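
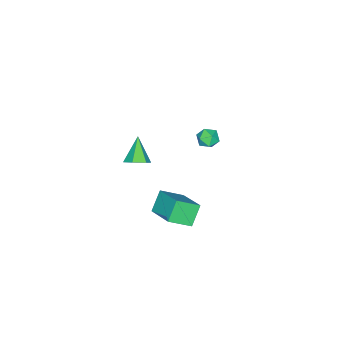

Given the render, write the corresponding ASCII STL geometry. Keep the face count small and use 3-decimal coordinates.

solid 
facet normal 0.631 0.370 -0.682
outer loop
vertex 0.76 -2.525 1.695
vertex 0.232 -2.576 1.179
vertex 0.3 -1.957 1.578
endloop
endfacet
facet normal 0.194 0.347 0.918
outer loop
vertex 0.76 -2.525 1.695
vertex 0.3 -1.957 1.578
vertex -0.772 -3.164 2.261
endloop
endfacet
facet normal 0.633 0.369 -0.681
outer loop
vertex 0.3 -1.957 1.578
vertex 0.232 -2.576 1.179
vertex -0.227 -2.007 1.061
endloop
endfacet
facet normal -0.519 0.721 0.459
outer loop
vertex 0.3 -1.957 1.578
vertex -0.227 -2.007 1.061
vertex -0.772 -3.164 2.261
endloop
endfacet
facet normal 0.633 0.369 -0.681
outer loop
vertex -0.227 -2.007 1.061
vertex 0.232 -2.576 1.179
vertex -0.295 -2.626 0.662
endloop
endfacet
facet normal -0.950 0.236 -0.204
outer loop
vertex -0.227 -2.007 1.061
vertex -0.295 -2.626 0.662
vertex -0.772 -3.164 2.261
endloop
endfacet
facet normal 0.632 0.370 -0.680
outer loop
vertex -0.295 -2.626 0.662
vertex 0.232 -2.576 1.179
vertex 0.164 -3.195 0.779
endloop
endfacet
facet normal -0.668 -0.622 -0.409
outer loop
vertex -0.295 -2.626 0.662
vertex 0.164 -3.195 0.779
vertex -0.772 -3.164 2.261
endloop
endfacet
facet normal 0.631 0.371 -0.681
outer loop
vertex 0.164 -3.195 0.779
vertex 0.232 -2.576 1.179
vertex 0.692 -3.144 1.296
endloop
endfacet
facet normal 0.047 -0.998 0.050
outer loop
vertex 0.164 -3.195 0.779
vertex 0.692 -3.144 1.296
vertex -0.772 -3.164 2.261
endloop
endfacet
facet normal 0.631 0.370 -0.682
outer loop
vertex 0.692 -3.144 1.296
vertex 0.232 -2.576 1.179
vertex 0.76 -2.525 1.695
endloop
endfacet
facet normal 0.477 -0.513 0.714
outer loop
vertex 0.692 -3.144 1.296
vertex 0.76 -2.525 1.695
vertex -0.772 -3.164 2.261
endloop
endfacet
facet normal -0.605 0.602 -0.521
outer loop
vertex 2.147 1.472 2.493
vertex 2.935 2.94 3.275
vertex 3.006 1.515 1.545
endloop
endfacet
facet normal -0.428 -0.798 -0.424
outer loop
vertex 3.865 0.66 2.285
vertex 2.147 1.472 2.493
vertex 3.006 1.515 1.545
endloop
endfacet
facet normal -0.605 0.602 -0.521
outer loop
vertex 3.006 1.515 1.545
vertex 2.935 2.94 3.275
vertex 3.794 2.983 2.327
endloop
endfacet
facet normal 0.671 0.034 -0.740
outer loop
vertex 3.794 2.983 2.327
vertex 3.865 0.66 2.285
vertex 3.006 1.515 1.545
endloop
endfacet
facet normal -0.671 -0.034 0.740
outer loop
vertex 2.147 1.472 2.493
vertex 3.794 2.085 4.015
vertex 2.935 2.94 3.275
endloop
endfacet
facet normal -0.428 -0.798 -0.424
outer loop
vertex 3.006 0.617 3.233
vertex 2.147 1.472 2.493
vertex 3.865 0.66 2.285
endloop
endfacet
facet normal -0.671 -0.034 0.740
outer loop
vertex 3.006 0.617 3.233
vertex 3.794 2.085 4.015
vertex 2.147 1.472 2.493
endloop
endfacet
facet normal 0.428 0.798 0.424
outer loop
vertex 2.935 2.94 3.275
vertex 3.794 2.085 4.015
vertex 3.794 2.983 2.327
endloop
endfacet
facet normal 0.671 0.034 -0.740
outer loop
vertex 4.653 2.128 3.067
vertex 3.865 0.66 2.285
vertex 3.794 2.983 2.327
endloop
endfacet
facet normal 0.428 0.798 0.424
outer loop
vertex 3.794 2.983 2.327
vertex 3.794 2.085 4.015
vertex 4.653 2.128 3.067
endloop
endfacet
facet normal 0.605 -0.602 0.521
outer loop
vertex 4.653 2.128 3.067
vertex 3.006 0.617 3.233
vertex 3.865 0.66 2.285
endloop
endfacet
facet normal 0.605 -0.602 0.521
outer loop
vertex 3.794 2.085 4.015
vertex 3.006 0.617 3.233
vertex 4.653 2.128 3.067
endloop
endfacet
facet normal -0.740 0.672 0.012
outer loop
vertex -3.561 0.188 1.181
vertex -3.991 -0.281 0.903
vertex -3.933 -0.229 1.593
endloop
endfacet
facet normal -0.281 0.790 0.545
outer loop
vertex -3.561 0.188 1.181
vertex -3.933 -0.229 1.593
vertex -3.269 -0.096 1.743
endloop
endfacet
facet normal 0.366 0.893 0.261
outer loop
vertex -3.561 0.188 1.181
vertex -3.269 -0.096 1.743
vertex -2.916 -0.066 1.147
endloop
endfacet
facet normal 0.307 0.840 -0.448
outer loop
vertex -3.561 0.188 1.181
vertex -2.916 -0.066 1.147
vertex -3.362 -0.18 0.627
endloop
endfacet
facet normal -0.377 0.703 -0.603
outer loop
vertex -3.561 0.188 1.181
vertex -3.362 -0.18 0.627
vertex -3.991 -0.281 0.903
endloop
endfacet
facet normal -0.254 0.201 0.946
outer loop
vertex -3.269 -0.096 1.743
vertex -3.933 -0.229 1.593
vertex -3.518 -0.74 1.813
endloop
endfacet
facet normal -0.997 0.010 0.083
outer loop
vertex -3.933 -0.229 1.593
vertex -3.991 -0.281 0.903
vertex -3.964 -0.854 1.293
endloop
endfacet
facet normal -0.409 0.059 -0.911
outer loop
vertex -3.991 -0.281 0.903
vertex -3.362 -0.18 0.627
vertex -3.611 -0.824 0.697
endloop
endfacet
facet normal 0.697 0.282 -0.659
outer loop
vertex -3.362 -0.18 0.627
vertex -2.916 -0.066 1.147
vertex -2.947 -0.691 0.847
endloop
endfacet
facet normal 0.791 0.369 0.487
outer loop
vertex -2.916 -0.066 1.147
vertex -3.269 -0.096 1.743
vertex -2.889 -0.639 1.537
endloop
endfacet
facet normal -0.307 -0.840 0.448
outer loop
vertex -3.319 -1.108 1.259
vertex -3.518 -0.74 1.813
vertex -3.964 -0.854 1.293
endloop
endfacet
facet normal -0.366 -0.893 -0.261
outer loop
vertex -3.319 -1.108 1.259
vertex -3.964 -0.854 1.293
vertex -3.611 -0.824 0.697
endloop
endfacet
facet normal 0.281 -0.790 -0.545
outer loop
vertex -3.319 -1.108 1.259
vertex -3.611 -0.824 0.697
vertex -2.947 -0.691 0.847
endloop
endfacet
facet normal 0.740 -0.672 -0.012
outer loop
vertex -3.319 -1.108 1.259
vertex -2.947 -0.691 0.847
vertex -2.889 -0.639 1.537
endloop
endfacet
facet normal 0.377 -0.703 0.603
outer loop
vertex -3.319 -1.108 1.259
vertex -2.889 -0.639 1.537
vertex -3.518 -0.74 1.813
endloop
endfacet
facet normal -0.697 -0.282 0.659
outer loop
vertex -3.964 -0.854 1.293
vertex -3.518 -0.74 1.813
vertex -3.933 -0.229 1.593
endloop
endfacet
facet normal -0.791 -0.369 -0.487
outer loop
vertex -3.611 -0.824 0.697
vertex -3.964 -0.854 1.293
vertex -3.991 -0.281 0.903
endloop
endfacet
facet normal 0.254 -0.201 -0.946
outer loop
vertex -2.947 -0.691 0.847
vertex -3.611 -0.824 0.697
vertex -3.362 -0.18 0.627
endloop
endfacet
facet normal 0.997 -0.010 -0.083
outer loop
vertex -2.889 -0.639 1.537
vertex -2.947 -0.691 0.847
vertex -2.916 -0.066 1.147
endloop
endfacet
facet normal 0.409 -0.059 0.911
outer loop
vertex -3.518 -0.74 1.813
vertex -2.889 -0.639 1.537
vertex -3.269 -0.096 1.743
endloop
endfacet

endsolid


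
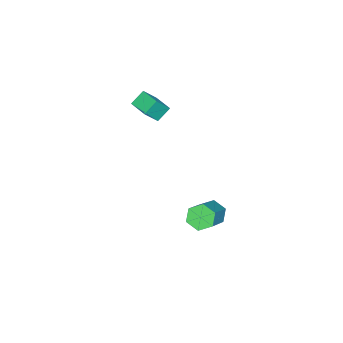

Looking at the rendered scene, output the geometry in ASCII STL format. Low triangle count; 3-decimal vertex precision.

solid 
facet normal -0.681 0.357 0.639
outer loop
vertex 0.839 -3.728 2.202
vertex 1.318 -2.851 2.222
vertex 0.263 -3.395 1.402
endloop
endfacet
facet normal -0.480 -0.877 -0.020
outer loop
vertex 0.822 -3.689 0.878
vertex 0.839 -3.728 2.202
vertex 0.263 -3.395 1.402
endloop
endfacet
facet normal -0.681 0.358 0.639
outer loop
vertex 0.263 -3.395 1.402
vertex 1.318 -2.851 2.222
vertex 0.743 -2.518 1.422
endloop
endfacet
facet normal -0.553 0.320 -0.769
outer loop
vertex 0.743 -2.518 1.422
vertex 0.822 -3.689 0.878
vertex 0.263 -3.395 1.402
endloop
endfacet
facet normal 0.553 -0.320 0.769
outer loop
vertex 0.839 -3.728 2.202
vertex 1.877 -3.145 1.698
vertex 1.318 -2.851 2.222
endloop
endfacet
facet normal -0.480 -0.877 -0.020
outer loop
vertex 1.397 -4.022 1.678
vertex 0.839 -3.728 2.202
vertex 0.822 -3.689 0.878
endloop
endfacet
facet normal 0.553 -0.320 0.769
outer loop
vertex 1.397 -4.022 1.678
vertex 1.877 -3.145 1.698
vertex 0.839 -3.728 2.202
endloop
endfacet
facet normal 0.480 0.877 0.020
outer loop
vertex 1.318 -2.851 2.222
vertex 1.877 -3.145 1.698
vertex 0.743 -2.518 1.422
endloop
endfacet
facet normal -0.554 0.320 -0.769
outer loop
vertex 1.301 -2.812 0.898
vertex 0.822 -3.689 0.878
vertex 0.743 -2.518 1.422
endloop
endfacet
facet normal 0.480 0.877 0.019
outer loop
vertex 0.743 -2.518 1.422
vertex 1.877 -3.145 1.698
vertex 1.301 -2.812 0.898
endloop
endfacet
facet normal 0.681 -0.358 -0.639
outer loop
vertex 1.301 -2.812 0.898
vertex 1.397 -4.022 1.678
vertex 0.822 -3.689 0.878
endloop
endfacet
facet normal 0.681 -0.358 -0.639
outer loop
vertex 1.877 -3.145 1.698
vertex 1.397 -4.022 1.678
vertex 1.301 -2.812 0.898
endloop
endfacet
facet normal -0.773 -0.118 -0.623
outer loop
vertex 1.834 -0.124 -4.891
vertex 1.424 -0.204 -4.367
vertex 1.532 0.408 -4.617
endloop
endfacet
facet normal 0.446 0.597 -0.667
outer loop
vertex 1.834 -0.124 -4.891
vertex 1.532 0.408 -4.617
vertex 3.466 0.124 -3.577
endloop
endfacet
facet normal 0.446 0.597 -0.667
outer loop
vertex 3.466 0.124 -3.577
vertex 1.532 0.408 -4.617
vertex 3.164 0.656 -3.303
endloop
endfacet
facet normal 0.773 0.118 0.623
outer loop
vertex 3.466 0.124 -3.577
vertex 3.164 0.656 -3.303
vertex 3.056 0.044 -3.053
endloop
endfacet
facet normal -0.774 -0.118 -0.622
outer loop
vertex 1.532 0.408 -4.617
vertex 1.424 -0.204 -4.367
vertex 1.123 0.328 -4.093
endloop
endfacet
facet normal -0.166 0.986 0.021
outer loop
vertex 1.532 0.408 -4.617
vertex 1.123 0.328 -4.093
vertex 3.164 0.656 -3.303
endloop
endfacet
facet normal -0.166 0.986 0.021
outer loop
vertex 3.164 0.656 -3.303
vertex 1.123 0.328 -4.093
vertex 2.755 0.576 -2.779
endloop
endfacet
facet normal 0.774 0.118 0.622
outer loop
vertex 3.164 0.656 -3.303
vertex 2.755 0.576 -2.779
vertex 3.056 0.044 -3.053
endloop
endfacet
facet normal -0.773 -0.117 -0.623
outer loop
vertex 1.123 0.328 -4.093
vertex 1.424 -0.204 -4.367
vertex 1.014 -0.284 -3.843
endloop
endfacet
facet normal -0.613 0.390 0.687
outer loop
vertex 1.123 0.328 -4.093
vertex 1.014 -0.284 -3.843
vertex 2.755 0.576 -2.779
endloop
endfacet
facet normal -0.613 0.390 0.687
outer loop
vertex 2.755 0.576 -2.779
vertex 1.014 -0.284 -3.843
vertex 2.646 -0.036 -2.529
endloop
endfacet
facet normal 0.773 0.117 0.623
outer loop
vertex 2.755 0.576 -2.779
vertex 2.646 -0.036 -2.529
vertex 3.056 0.044 -3.053
endloop
endfacet
facet normal -0.773 -0.118 -0.623
outer loop
vertex 1.014 -0.284 -3.843
vertex 1.424 -0.204 -4.367
vertex 1.316 -0.816 -4.117
endloop
endfacet
facet normal -0.446 -0.597 0.667
outer loop
vertex 1.014 -0.284 -3.843
vertex 1.316 -0.816 -4.117
vertex 2.646 -0.036 -2.529
endloop
endfacet
facet normal -0.446 -0.597 0.667
outer loop
vertex 2.646 -0.036 -2.529
vertex 1.316 -0.816 -4.117
vertex 2.948 -0.568 -2.803
endloop
endfacet
facet normal 0.773 0.118 0.623
outer loop
vertex 2.646 -0.036 -2.529
vertex 2.948 -0.568 -2.803
vertex 3.056 0.044 -3.053
endloop
endfacet
facet normal -0.774 -0.118 -0.622
outer loop
vertex 1.316 -0.816 -4.117
vertex 1.424 -0.204 -4.367
vertex 1.725 -0.736 -4.641
endloop
endfacet
facet normal 0.166 -0.986 -0.021
outer loop
vertex 1.316 -0.816 -4.117
vertex 1.725 -0.736 -4.641
vertex 2.948 -0.568 -2.803
endloop
endfacet
facet normal 0.166 -0.986 -0.021
outer loop
vertex 2.948 -0.568 -2.803
vertex 1.725 -0.736 -4.641
vertex 3.357 -0.488 -3.327
endloop
endfacet
facet normal 0.774 0.118 0.622
outer loop
vertex 2.948 -0.568 -2.803
vertex 3.357 -0.488 -3.327
vertex 3.056 0.044 -3.053
endloop
endfacet
facet normal -0.773 -0.117 -0.623
outer loop
vertex 1.725 -0.736 -4.641
vertex 1.424 -0.204 -4.367
vertex 1.834 -0.124 -4.891
endloop
endfacet
facet normal 0.613 -0.390 -0.687
outer loop
vertex 1.725 -0.736 -4.641
vertex 1.834 -0.124 -4.891
vertex 3.357 -0.488 -3.327
endloop
endfacet
facet normal 0.613 -0.390 -0.687
outer loop
vertex 3.357 -0.488 -3.327
vertex 1.834 -0.124 -4.891
vertex 3.466 0.124 -3.577
endloop
endfacet
facet normal 0.773 0.117 0.623
outer loop
vertex 3.357 -0.488 -3.327
vertex 3.466 0.124 -3.577
vertex 3.056 0.044 -3.053
endloop
endfacet

endsolid


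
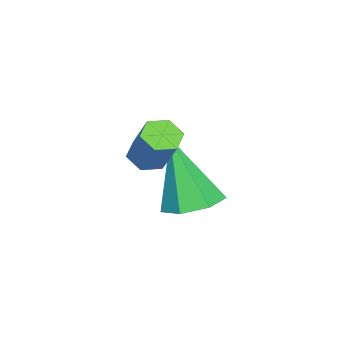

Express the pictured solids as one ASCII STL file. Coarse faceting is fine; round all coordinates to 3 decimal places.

solid 
facet normal 0.103 0.319 -0.942
outer loop
vertex 2.246 0.155 -4.486
vertex 1.727 0.783 -4.33
vertex 2.552 0.762 -4.247
endloop
endfacet
facet normal 0.812 -0.516 0.272
outer loop
vertex 2.246 0.155 -4.486
vertex 2.552 0.762 -4.247
vertex 1.513 0.117 -2.37
endloop
endfacet
facet normal 0.103 0.320 -0.942
outer loop
vertex 2.552 0.762 -4.247
vertex 1.727 0.783 -4.33
vertex 2.236 1.384 -4.07
endloop
endfacet
facet normal 0.805 0.257 0.534
outer loop
vertex 2.552 0.762 -4.247
vertex 2.236 1.384 -4.07
vertex 1.513 0.117 -2.37
endloop
endfacet
facet normal 0.102 0.321 -0.942
outer loop
vertex 2.236 1.384 -4.07
vertex 1.727 0.783 -4.33
vertex 1.536 1.554 -4.088
endloop
endfacet
facet normal 0.167 0.755 0.634
outer loop
vertex 2.236 1.384 -4.07
vertex 1.536 1.554 -4.088
vertex 1.513 0.117 -2.37
endloop
endfacet
facet normal 0.102 0.321 -0.942
outer loop
vertex 1.536 1.554 -4.088
vertex 1.727 0.783 -4.33
vertex 0.98 1.143 -4.288
endloop
endfacet
facet normal -0.624 0.603 0.496
outer loop
vertex 1.536 1.554 -4.088
vertex 0.98 1.143 -4.288
vertex 1.513 0.117 -2.37
endloop
endfacet
facet normal 0.102 0.321 -0.942
outer loop
vertex 0.98 1.143 -4.288
vertex 1.727 0.783 -4.33
vertex 0.986 0.461 -4.52
endloop
endfacet
facet normal -0.971 -0.085 0.224
outer loop
vertex 0.98 1.143 -4.288
vertex 0.986 0.461 -4.52
vertex 1.513 0.117 -2.37
endloop
endfacet
facet normal 0.103 0.320 -0.942
outer loop
vertex 0.986 0.461 -4.52
vertex 1.727 0.783 -4.33
vertex 1.549 0.021 -4.608
endloop
endfacet
facet normal -0.613 -0.790 0.024
outer loop
vertex 0.986 0.461 -4.52
vertex 1.549 0.021 -4.608
vertex 1.513 0.117 -2.37
endloop
endfacet
facet normal 0.103 0.319 -0.942
outer loop
vertex 1.549 0.021 -4.608
vertex 1.727 0.783 -4.33
vertex 2.246 0.155 -4.486
endloop
endfacet
facet normal 0.181 -0.982 0.045
outer loop
vertex 1.549 0.021 -4.608
vertex 2.246 0.155 -4.486
vertex 1.513 0.117 -2.37
endloop
endfacet
facet normal -0.425 -0.434 -0.795
outer loop
vertex 3.585 0.199 -2.327
vertex 3.128 0.192 -2.079
vertex 3.258 0.601 -2.372
endloop
endfacet
facet normal 0.652 0.463 -0.600
outer loop
vertex 3.585 0.199 -2.327
vertex 3.258 0.601 -2.372
vertex 4.149 0.775 -1.269
endloop
endfacet
facet normal 0.653 0.462 -0.600
outer loop
vertex 4.149 0.775 -1.269
vertex 3.258 0.601 -2.372
vertex 3.823 1.177 -1.314
endloop
endfacet
facet normal 0.425 0.433 0.795
outer loop
vertex 4.149 0.775 -1.269
vertex 3.823 1.177 -1.314
vertex 3.692 0.768 -1.021
endloop
endfacet
facet normal -0.425 -0.434 -0.795
outer loop
vertex 3.258 0.601 -2.372
vertex 3.128 0.192 -2.079
vertex 2.801 0.594 -2.124
endloop
endfacet
facet normal -0.217 0.901 -0.375
outer loop
vertex 3.258 0.601 -2.372
vertex 2.801 0.594 -2.124
vertex 3.823 1.177 -1.314
endloop
endfacet
facet normal -0.216 0.901 -0.376
outer loop
vertex 3.823 1.177 -1.314
vertex 2.801 0.594 -2.124
vertex 3.366 1.171 -1.066
endloop
endfacet
facet normal 0.426 0.433 0.795
outer loop
vertex 3.823 1.177 -1.314
vertex 3.366 1.171 -1.066
vertex 3.692 0.768 -1.021
endloop
endfacet
facet normal -0.425 -0.434 -0.795
outer loop
vertex 2.801 0.594 -2.124
vertex 3.128 0.192 -2.079
vertex 2.671 0.185 -1.831
endloop
endfacet
facet normal -0.870 0.438 0.226
outer loop
vertex 2.801 0.594 -2.124
vertex 2.671 0.185 -1.831
vertex 3.366 1.171 -1.066
endloop
endfacet
facet normal -0.870 0.439 0.225
outer loop
vertex 3.366 1.171 -1.066
vertex 2.671 0.185 -1.831
vertex 3.235 0.761 -0.773
endloop
endfacet
facet normal 0.425 0.433 0.795
outer loop
vertex 3.366 1.171 -1.066
vertex 3.235 0.761 -0.773
vertex 3.692 0.768 -1.021
endloop
endfacet
facet normal -0.425 -0.433 -0.795
outer loop
vertex 2.671 0.185 -1.831
vertex 3.128 0.192 -2.079
vertex 2.997 -0.217 -1.786
endloop
endfacet
facet normal -0.653 -0.462 0.600
outer loop
vertex 2.671 0.185 -1.831
vertex 2.997 -0.217 -1.786
vertex 3.235 0.761 -0.773
endloop
endfacet
facet normal -0.652 -0.463 0.600
outer loop
vertex 3.235 0.761 -0.773
vertex 2.997 -0.217 -1.786
vertex 3.562 0.359 -0.728
endloop
endfacet
facet normal 0.425 0.434 0.795
outer loop
vertex 3.235 0.761 -0.773
vertex 3.562 0.359 -0.728
vertex 3.692 0.768 -1.021
endloop
endfacet
facet normal -0.426 -0.433 -0.795
outer loop
vertex 2.997 -0.217 -1.786
vertex 3.128 0.192 -2.079
vertex 3.454 -0.211 -2.034
endloop
endfacet
facet normal 0.216 -0.901 0.376
outer loop
vertex 2.997 -0.217 -1.786
vertex 3.454 -0.211 -2.034
vertex 3.562 0.359 -0.728
endloop
endfacet
facet normal 0.217 -0.901 0.375
outer loop
vertex 3.562 0.359 -0.728
vertex 3.454 -0.211 -2.034
vertex 4.019 0.366 -0.976
endloop
endfacet
facet normal 0.425 0.434 0.795
outer loop
vertex 3.562 0.359 -0.728
vertex 4.019 0.366 -0.976
vertex 3.692 0.768 -1.021
endloop
endfacet
facet normal -0.425 -0.433 -0.795
outer loop
vertex 3.454 -0.211 -2.034
vertex 3.128 0.192 -2.079
vertex 3.585 0.199 -2.327
endloop
endfacet
facet normal 0.870 -0.439 -0.225
outer loop
vertex 3.454 -0.211 -2.034
vertex 3.585 0.199 -2.327
vertex 4.019 0.366 -0.976
endloop
endfacet
facet normal 0.870 -0.438 -0.225
outer loop
vertex 4.019 0.366 -0.976
vertex 3.585 0.199 -2.327
vertex 4.149 0.775 -1.269
endloop
endfacet
facet normal 0.425 0.434 0.795
outer loop
vertex 4.019 0.366 -0.976
vertex 4.149 0.775 -1.269
vertex 3.692 0.768 -1.021
endloop
endfacet

endsolid


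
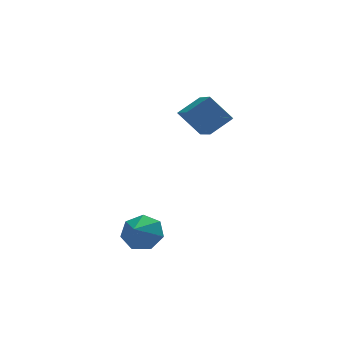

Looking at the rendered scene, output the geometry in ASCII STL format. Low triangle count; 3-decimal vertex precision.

solid 
facet normal 0.427 0.720 -0.546
outer loop
vertex -2.01 -2.252 -0.975
vertex -2.766 -2.239 -1.549
vertex -2.613 -1.732 -0.761
endloop
endfacet
facet normal 0.204 -0.161 0.966
outer loop
vertex -2.01 -2.252 -0.975
vertex -2.613 -1.732 -0.761
vertex -3.314 -3.161 -0.851
endloop
endfacet
facet normal 0.427 0.720 -0.546
outer loop
vertex -2.613 -1.732 -0.761
vertex -2.766 -2.239 -1.549
vertex -3.332 -1.594 -1.141
endloop
endfacet
facet normal -0.437 0.159 0.885
outer loop
vertex -2.613 -1.732 -0.761
vertex -3.332 -1.594 -1.141
vertex -3.314 -3.161 -0.851
endloop
endfacet
facet normal 0.428 0.721 -0.546
outer loop
vertex -3.332 -1.594 -1.141
vertex -2.766 -2.239 -1.549
vertex -3.624 -1.942 -1.829
endloop
endfacet
facet normal -0.929 0.057 0.365
outer loop
vertex -3.332 -1.594 -1.141
vertex -3.624 -1.942 -1.829
vertex -3.314 -3.161 -0.851
endloop
endfacet
facet normal 0.428 0.720 -0.546
outer loop
vertex -3.624 -1.942 -1.829
vertex -2.766 -2.239 -1.549
vertex -3.271 -2.513 -2.306
endloop
endfacet
facet normal -0.899 -0.389 -0.200
outer loop
vertex -3.624 -1.942 -1.829
vertex -3.271 -2.513 -2.306
vertex -3.314 -3.161 -0.851
endloop
endfacet
facet normal 0.427 0.721 -0.546
outer loop
vertex -3.271 -2.513 -2.306
vertex -2.766 -2.239 -1.549
vertex -2.538 -2.878 -2.214
endloop
endfacet
facet normal -0.372 -0.844 -0.387
outer loop
vertex -3.271 -2.513 -2.306
vertex -2.538 -2.878 -2.214
vertex -3.314 -3.161 -0.851
endloop
endfacet
facet normal 0.428 0.721 -0.546
outer loop
vertex -2.538 -2.878 -2.214
vertex -2.766 -2.239 -1.549
vertex -1.977 -2.762 -1.621
endloop
endfacet
facet normal 0.257 -0.965 -0.054
outer loop
vertex -2.538 -2.878 -2.214
vertex -1.977 -2.762 -1.621
vertex -3.314 -3.161 -0.851
endloop
endfacet
facet normal 0.427 0.720 -0.547
outer loop
vertex -1.977 -2.762 -1.621
vertex -2.766 -2.239 -1.549
vertex -2.01 -2.252 -0.975
endloop
endfacet
facet normal 0.513 -0.661 0.548
outer loop
vertex -1.977 -2.762 -1.621
vertex -2.01 -2.252 -0.975
vertex -3.314 -3.161 -0.851
endloop
endfacet
facet normal -0.809 -0.238 -0.538
outer loop
vertex 0.127 2.058 3.432
vertex 0.073 3.641 2.814
vertex 1.067 1.615 2.215
endloop
endfacet
facet normal 0.032 -0.931 0.364
outer loop
vertex 2.167 1.939 2.946
vertex 0.127 2.058 3.432
vertex 1.067 1.615 2.215
endloop
endfacet
facet normal -0.809 -0.238 -0.538
outer loop
vertex 1.067 1.615 2.215
vertex 0.073 3.641 2.814
vertex 1.013 3.198 1.597
endloop
endfacet
facet normal 0.587 -0.277 -0.761
outer loop
vertex 1.013 3.198 1.597
vertex 2.167 1.939 2.946
vertex 1.067 1.615 2.215
endloop
endfacet
facet normal -0.587 0.277 0.761
outer loop
vertex 0.127 2.058 3.432
vertex 1.173 3.965 3.545
vertex 0.073 3.641 2.814
endloop
endfacet
facet normal 0.032 -0.931 0.364
outer loop
vertex 1.227 2.382 4.163
vertex 0.127 2.058 3.432
vertex 2.167 1.939 2.946
endloop
endfacet
facet normal -0.587 0.277 0.761
outer loop
vertex 1.227 2.382 4.163
vertex 1.173 3.965 3.545
vertex 0.127 2.058 3.432
endloop
endfacet
facet normal -0.032 0.931 -0.364
outer loop
vertex 0.073 3.641 2.814
vertex 1.173 3.965 3.545
vertex 1.013 3.198 1.597
endloop
endfacet
facet normal 0.587 -0.277 -0.761
outer loop
vertex 2.113 3.522 2.328
vertex 2.167 1.939 2.946
vertex 1.013 3.198 1.597
endloop
endfacet
facet normal -0.032 0.931 -0.364
outer loop
vertex 1.013 3.198 1.597
vertex 1.173 3.965 3.545
vertex 2.113 3.522 2.328
endloop
endfacet
facet normal 0.809 0.238 0.538
outer loop
vertex 2.113 3.522 2.328
vertex 1.227 2.382 4.163
vertex 2.167 1.939 2.946
endloop
endfacet
facet normal 0.809 0.238 0.538
outer loop
vertex 1.173 3.965 3.545
vertex 1.227 2.382 4.163
vertex 2.113 3.522 2.328
endloop
endfacet

endsolid


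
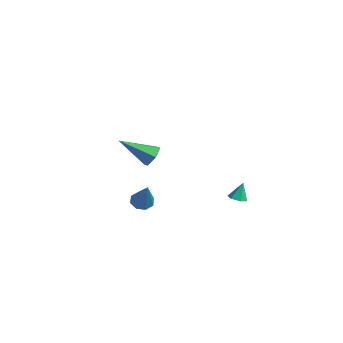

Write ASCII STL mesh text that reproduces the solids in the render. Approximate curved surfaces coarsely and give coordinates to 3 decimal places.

solid 
facet normal -0.537 0.178 -0.825
outer loop
vertex -3.596 -0.221 -3.67
vertex -4.059 -0.566 -3.443
vertex -3.905 0.034 -3.414
endloop
endfacet
facet normal 0.666 0.743 0.064
outer loop
vertex -3.596 -0.221 -3.67
vertex -3.905 0.034 -3.414
vertex -3.001 -0.914 -1.817
endloop
endfacet
facet normal -0.537 0.178 -0.825
outer loop
vertex -3.905 0.034 -3.414
vertex -4.059 -0.566 -3.443
vertex -4.303 -0.063 -3.176
endloop
endfacet
facet normal 0.073 0.875 0.478
outer loop
vertex -3.905 0.034 -3.414
vertex -4.303 -0.063 -3.176
vertex -3.001 -0.914 -1.817
endloop
endfacet
facet normal -0.538 0.177 -0.824
outer loop
vertex -4.303 -0.063 -3.176
vertex -4.059 -0.566 -3.443
vertex -4.559 -0.454 -3.093
endloop
endfacet
facet normal -0.473 0.468 0.746
outer loop
vertex -4.303 -0.063 -3.176
vertex -4.559 -0.454 -3.093
vertex -3.001 -0.914 -1.817
endloop
endfacet
facet normal -0.538 0.175 -0.825
outer loop
vertex -4.559 -0.454 -3.093
vertex -4.059 -0.566 -3.443
vertex -4.521 -0.911 -3.215
endloop
endfacet
facet normal -0.657 -0.245 0.713
outer loop
vertex -4.559 -0.454 -3.093
vertex -4.521 -0.911 -3.215
vertex -3.001 -0.914 -1.817
endloop
endfacet
facet normal -0.539 0.177 -0.824
outer loop
vertex -4.521 -0.911 -3.215
vertex -4.059 -0.566 -3.443
vertex -4.213 -1.166 -3.471
endloop
endfacet
facet normal -0.367 -0.841 0.397
outer loop
vertex -4.521 -0.911 -3.215
vertex -4.213 -1.166 -3.471
vertex -3.001 -0.914 -1.817
endloop
endfacet
facet normal -0.535 0.176 -0.826
outer loop
vertex -4.213 -1.166 -3.471
vertex -4.059 -0.566 -3.443
vertex -3.814 -1.069 -3.709
endloop
endfacet
facet normal 0.226 -0.974 -0.017
outer loop
vertex -4.213 -1.166 -3.471
vertex -3.814 -1.069 -3.709
vertex -3.001 -0.914 -1.817
endloop
endfacet
facet normal -0.537 0.175 -0.825
outer loop
vertex -3.814 -1.069 -3.709
vertex -4.059 -0.566 -3.443
vertex -3.559 -0.678 -3.792
endloop
endfacet
facet normal 0.774 -0.565 -0.286
outer loop
vertex -3.814 -1.069 -3.709
vertex -3.559 -0.678 -3.792
vertex -3.001 -0.914 -1.817
endloop
endfacet
facet normal -0.536 0.177 -0.825
outer loop
vertex -3.559 -0.678 -3.792
vertex -4.059 -0.566 -3.443
vertex -3.596 -0.221 -3.67
endloop
endfacet
facet normal 0.957 0.145 -0.253
outer loop
vertex -3.559 -0.678 -3.792
vertex -3.596 -0.221 -3.67
vertex -3.001 -0.914 -1.817
endloop
endfacet
facet normal 0.068 -0.387 -0.920
outer loop
vertex -1.204 3.377 -3.373
vertex -1.684 3.519 -3.468
vertex -1.299 3.836 -3.573
endloop
endfacet
facet normal 0.875 0.334 0.350
outer loop
vertex -1.204 3.377 -3.373
vertex -1.299 3.836 -3.573
vertex -1.756 3.921 -2.512
endloop
endfacet
facet normal 0.068 -0.387 -0.920
outer loop
vertex -1.299 3.836 -3.573
vertex -1.684 3.519 -3.468
vertex -1.78 3.978 -3.668
endloop
endfacet
facet normal 0.275 0.960 0.042
outer loop
vertex -1.299 3.836 -3.573
vertex -1.78 3.978 -3.668
vertex -1.756 3.921 -2.512
endloop
endfacet
facet normal 0.070 -0.386 -0.920
outer loop
vertex -1.78 3.978 -3.668
vertex -1.684 3.519 -3.468
vertex -2.165 3.661 -3.564
endloop
endfacet
facet normal -0.626 0.778 0.051
outer loop
vertex -1.78 3.978 -3.668
vertex -2.165 3.661 -3.564
vertex -1.756 3.921 -2.512
endloop
endfacet
facet normal 0.069 -0.388 -0.919
outer loop
vertex -2.165 3.661 -3.564
vertex -1.684 3.519 -3.468
vertex -2.07 3.202 -3.363
endloop
endfacet
facet normal -0.929 -0.031 0.369
outer loop
vertex -2.165 3.661 -3.564
vertex -2.07 3.202 -3.363
vertex -1.756 3.921 -2.512
endloop
endfacet
facet normal 0.067 -0.387 -0.920
outer loop
vertex -2.07 3.202 -3.363
vertex -1.684 3.519 -3.468
vertex -1.589 3.06 -3.268
endloop
endfacet
facet normal -0.328 -0.658 0.677
outer loop
vertex -2.07 3.202 -3.363
vertex -1.589 3.06 -3.268
vertex -1.756 3.921 -2.512
endloop
endfacet
facet normal 0.068 -0.387 -0.920
outer loop
vertex -1.589 3.06 -3.268
vertex -1.684 3.519 -3.468
vertex -1.204 3.377 -3.373
endloop
endfacet
facet normal 0.573 -0.475 0.668
outer loop
vertex -1.589 3.06 -3.268
vertex -1.204 3.377 -3.373
vertex -1.756 3.921 -2.512
endloop
endfacet
facet normal 0.466 0.687 -0.557
outer loop
vertex 0.688 -3.304 2.337
vertex 0.327 -2.821 2.631
vertex 0.915 -3.007 2.894
endloop
endfacet
facet normal 0.638 -0.757 0.144
outer loop
vertex 0.688 -3.304 2.337
vertex 0.915 -3.007 2.894
vertex -0.527 -4.079 3.649
endloop
endfacet
facet normal 0.466 0.688 -0.556
outer loop
vertex 0.915 -3.007 2.894
vertex 0.327 -2.821 2.631
vertex 0.554 -2.525 3.187
endloop
endfacet
facet normal 0.527 -0.117 0.842
outer loop
vertex 0.915 -3.007 2.894
vertex 0.554 -2.525 3.187
vertex -0.527 -4.079 3.649
endloop
endfacet
facet normal 0.466 0.688 -0.556
outer loop
vertex 0.554 -2.525 3.187
vertex 0.327 -2.821 2.631
vertex -0.034 -2.339 2.924
endloop
endfacet
facet normal -0.251 0.432 0.866
outer loop
vertex 0.554 -2.525 3.187
vertex -0.034 -2.339 2.924
vertex -0.527 -4.079 3.649
endloop
endfacet
facet normal 0.467 0.688 -0.556
outer loop
vertex -0.034 -2.339 2.924
vertex 0.327 -2.821 2.631
vertex -0.26 -2.635 2.368
endloop
endfacet
facet normal -0.920 0.341 0.193
outer loop
vertex -0.034 -2.339 2.924
vertex -0.26 -2.635 2.368
vertex -0.527 -4.079 3.649
endloop
endfacet
facet normal 0.467 0.687 -0.557
outer loop
vertex -0.26 -2.635 2.368
vertex 0.327 -2.821 2.631
vertex 0.1 -3.118 2.074
endloop
endfacet
facet normal -0.811 -0.297 -0.504
outer loop
vertex -0.26 -2.635 2.368
vertex 0.1 -3.118 2.074
vertex -0.527 -4.079 3.649
endloop
endfacet
facet normal 0.466 0.687 -0.557
outer loop
vertex 0.1 -3.118 2.074
vertex 0.327 -2.821 2.631
vertex 0.688 -3.304 2.337
endloop
endfacet
facet normal -0.031 -0.848 -0.530
outer loop
vertex 0.1 -3.118 2.074
vertex 0.688 -3.304 2.337
vertex -0.527 -4.079 3.649
endloop
endfacet

endsolid


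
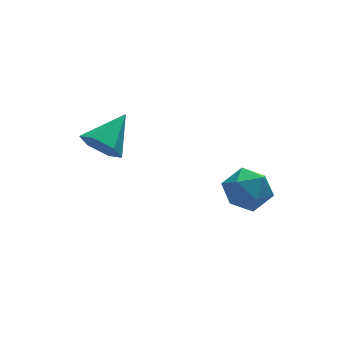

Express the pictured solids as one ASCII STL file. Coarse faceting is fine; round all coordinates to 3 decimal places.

solid 
facet normal -0.692 -0.509 -0.512
outer loop
vertex -3.264 1.094 1.796
vertex -3.633 0.81 2.578
vertex -3.919 1.584 2.195
endloop
endfacet
facet normal 0.329 0.821 -0.467
outer loop
vertex -3.264 1.094 1.796
vertex -3.919 1.584 2.195
vertex -2.407 1.71 3.482
endloop
endfacet
facet normal -0.692 -0.509 -0.512
outer loop
vertex -3.919 1.584 2.195
vertex -3.633 0.81 2.578
vertex -4.288 1.3 2.977
endloop
endfacet
facet normal -0.263 0.940 0.217
outer loop
vertex -3.919 1.584 2.195
vertex -4.288 1.3 2.977
vertex -2.407 1.71 3.482
endloop
endfacet
facet normal -0.692 -0.509 -0.511
outer loop
vertex -4.288 1.3 2.977
vertex -3.633 0.81 2.578
vertex -4.001 0.525 3.36
endloop
endfacet
facet normal -0.311 0.326 0.893
outer loop
vertex -4.288 1.3 2.977
vertex -4.001 0.525 3.36
vertex -2.407 1.71 3.482
endloop
endfacet
facet normal -0.693 -0.508 -0.511
outer loop
vertex -4.001 0.525 3.36
vertex -3.633 0.81 2.578
vertex -3.347 0.035 2.96
endloop
endfacet
facet normal 0.235 -0.407 0.883
outer loop
vertex -4.001 0.525 3.36
vertex -3.347 0.035 2.96
vertex -2.407 1.71 3.482
endloop
endfacet
facet normal -0.693 -0.508 -0.512
outer loop
vertex -3.347 0.035 2.96
vertex -3.633 0.81 2.578
vertex -2.978 0.32 2.178
endloop
endfacet
facet normal 0.827 -0.526 0.199
outer loop
vertex -3.347 0.035 2.96
vertex -2.978 0.32 2.178
vertex -2.407 1.71 3.482
endloop
endfacet
facet normal -0.693 -0.508 -0.512
outer loop
vertex -2.978 0.32 2.178
vertex -3.633 0.81 2.578
vertex -3.264 1.094 1.796
endloop
endfacet
facet normal 0.875 0.088 -0.477
outer loop
vertex -2.978 0.32 2.178
vertex -3.264 1.094 1.796
vertex -2.407 1.71 3.482
endloop
endfacet
facet normal 0.362 0.863 0.354
outer loop
vertex 0.931 -1.345 1.249
vertex 0.898 -1.72 2.197
vertex 1.738 -1.84 1.631
endloop
endfacet
facet normal 0.599 0.739 -0.308
outer loop
vertex 0.931 -1.345 1.249
vertex 1.738 -1.84 1.631
vertex 1.447 -2.006 0.668
endloop
endfacet
facet normal 0.034 0.674 -0.738
outer loop
vertex 0.931 -1.345 1.249
vertex 1.447 -2.006 0.668
vertex 0.428 -1.988 0.638
endloop
endfacet
facet normal -0.555 0.759 -0.341
outer loop
vertex 0.931 -1.345 1.249
vertex 0.428 -1.988 0.638
vertex 0.088 -1.811 1.584
endloop
endfacet
facet normal -0.351 0.875 0.334
outer loop
vertex 0.931 -1.345 1.249
vertex 0.088 -1.811 1.584
vertex 0.898 -1.72 2.197
endloop
endfacet
facet normal 0.945 0.115 -0.305
outer loop
vertex 1.447 -2.006 0.668
vertex 1.738 -1.84 1.631
vertex 1.732 -2.789 1.256
endloop
endfacet
facet normal 0.561 0.315 0.766
outer loop
vertex 1.738 -1.84 1.631
vertex 0.898 -1.72 2.197
vertex 1.392 -2.612 2.202
endloop
endfacet
facet normal -0.592 0.335 0.733
outer loop
vertex 0.898 -1.72 2.197
vertex 0.088 -1.811 1.584
vertex 0.373 -2.594 2.172
endloop
endfacet
facet normal -0.922 0.148 -0.359
outer loop
vertex 0.088 -1.811 1.584
vertex 0.428 -1.988 0.638
vertex 0.082 -2.76 1.209
endloop
endfacet
facet normal 0.030 0.011 -1.000
outer loop
vertex 0.428 -1.988 0.638
vertex 1.447 -2.006 0.668
vertex 0.922 -2.88 0.643
endloop
endfacet
facet normal 0.555 -0.759 0.341
outer loop
vertex 0.889 -3.255 1.591
vertex 1.732 -2.789 1.256
vertex 1.392 -2.612 2.202
endloop
endfacet
facet normal -0.034 -0.674 0.738
outer loop
vertex 0.889 -3.255 1.591
vertex 1.392 -2.612 2.202
vertex 0.373 -2.594 2.172
endloop
endfacet
facet normal -0.599 -0.739 0.308
outer loop
vertex 0.889 -3.255 1.591
vertex 0.373 -2.594 2.172
vertex 0.082 -2.76 1.209
endloop
endfacet
facet normal -0.362 -0.863 -0.354
outer loop
vertex 0.889 -3.255 1.591
vertex 0.082 -2.76 1.209
vertex 0.922 -2.88 0.643
endloop
endfacet
facet normal 0.351 -0.875 -0.334
outer loop
vertex 0.889 -3.255 1.591
vertex 0.922 -2.88 0.643
vertex 1.732 -2.789 1.256
endloop
endfacet
facet normal 0.922 -0.148 0.359
outer loop
vertex 1.392 -2.612 2.202
vertex 1.732 -2.789 1.256
vertex 1.738 -1.84 1.631
endloop
endfacet
facet normal -0.030 -0.011 1.000
outer loop
vertex 0.373 -2.594 2.172
vertex 1.392 -2.612 2.202
vertex 0.898 -1.72 2.197
endloop
endfacet
facet normal -0.945 -0.115 0.305
outer loop
vertex 0.082 -2.76 1.209
vertex 0.373 -2.594 2.172
vertex 0.088 -1.811 1.584
endloop
endfacet
facet normal -0.561 -0.315 -0.766
outer loop
vertex 0.922 -2.88 0.643
vertex 0.082 -2.76 1.209
vertex 0.428 -1.988 0.638
endloop
endfacet
facet normal 0.592 -0.335 -0.733
outer loop
vertex 1.732 -2.789 1.256
vertex 0.922 -2.88 0.643
vertex 1.447 -2.006 0.668
endloop
endfacet

endsolid


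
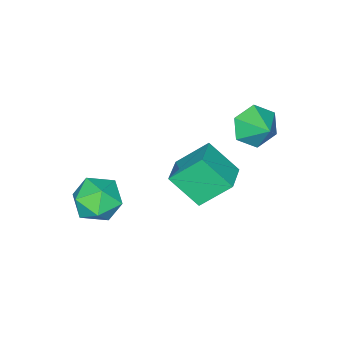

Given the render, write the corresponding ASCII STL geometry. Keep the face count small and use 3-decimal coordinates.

solid 
facet normal -0.472 0.537 0.699
outer loop
vertex -1.837 -2.238 -0.654
vertex -0.716 -1.621 -0.371
vertex -2.196 -1.055 -1.806
endloop
endfacet
facet normal -0.856 -0.470 -0.216
outer loop
vertex -1.384 -1.979 -3.009
vertex -1.837 -2.238 -0.654
vertex -2.196 -1.055 -1.806
endloop
endfacet
facet normal -0.472 0.537 0.699
outer loop
vertex -2.196 -1.055 -1.806
vertex -0.716 -1.621 -0.371
vertex -1.075 -0.438 -1.523
endloop
endfacet
facet normal -0.213 0.700 -0.682
outer loop
vertex -1.075 -0.438 -1.523
vertex -1.384 -1.979 -3.009
vertex -2.196 -1.055 -1.806
endloop
endfacet
facet normal 0.213 -0.700 0.682
outer loop
vertex -1.837 -2.238 -0.654
vertex 0.096 -2.545 -1.574
vertex -0.716 -1.621 -0.371
endloop
endfacet
facet normal -0.856 -0.470 -0.216
outer loop
vertex -1.025 -3.162 -1.857
vertex -1.837 -2.238 -0.654
vertex -1.384 -1.979 -3.009
endloop
endfacet
facet normal 0.213 -0.700 0.682
outer loop
vertex -1.025 -3.162 -1.857
vertex 0.096 -2.545 -1.574
vertex -1.837 -2.238 -0.654
endloop
endfacet
facet normal 0.856 0.470 0.216
outer loop
vertex -0.716 -1.621 -0.371
vertex 0.096 -2.545 -1.574
vertex -1.075 -0.438 -1.523
endloop
endfacet
facet normal -0.213 0.700 -0.682
outer loop
vertex -0.263 -1.362 -2.726
vertex -1.384 -1.979 -3.009
vertex -1.075 -0.438 -1.523
endloop
endfacet
facet normal 0.856 0.470 0.216
outer loop
vertex -1.075 -0.438 -1.523
vertex 0.096 -2.545 -1.574
vertex -0.263 -1.362 -2.726
endloop
endfacet
facet normal 0.472 -0.537 -0.699
outer loop
vertex -0.263 -1.362 -2.726
vertex -1.025 -3.162 -1.857
vertex -1.384 -1.979 -3.009
endloop
endfacet
facet normal 0.472 -0.537 -0.699
outer loop
vertex 0.096 -2.545 -1.574
vertex -1.025 -3.162 -1.857
vertex -0.263 -1.362 -2.726
endloop
endfacet
facet normal -0.432 0.775 -0.461
outer loop
vertex 2.651 -3.186 -2.508
vertex 1.696 -3.54 -2.208
vertex 2.233 -2.869 -1.584
endloop
endfacet
facet normal 0.218 0.949 -0.227
outer loop
vertex 2.651 -3.186 -2.508
vertex 2.233 -2.869 -1.584
vertex 3.263 -3.12 -1.643
endloop
endfacet
facet normal 0.688 0.501 -0.525
outer loop
vertex 2.651 -3.186 -2.508
vertex 3.263 -3.12 -1.643
vertex 3.362 -3.947 -2.303
endloop
endfacet
facet normal 0.326 0.051 -0.944
outer loop
vertex 2.651 -3.186 -2.508
vertex 3.362 -3.947 -2.303
vertex 2.393 -4.206 -2.652
endloop
endfacet
facet normal -0.366 0.220 -0.904
outer loop
vertex 2.651 -3.186 -2.508
vertex 2.393 -4.206 -2.652
vertex 1.696 -3.54 -2.208
endloop
endfacet
facet normal 0.234 0.846 0.479
outer loop
vertex 3.263 -3.12 -1.643
vertex 2.233 -2.869 -1.584
vertex 2.687 -3.434 -0.808
endloop
endfacet
facet normal -0.820 0.564 0.099
outer loop
vertex 2.233 -2.869 -1.584
vertex 1.696 -3.54 -2.208
vertex 1.718 -3.693 -1.157
endloop
endfacet
facet normal -0.712 -0.334 -0.617
outer loop
vertex 1.696 -3.54 -2.208
vertex 2.393 -4.206 -2.652
vertex 1.817 -4.52 -1.817
endloop
endfacet
facet normal 0.408 -0.608 -0.681
outer loop
vertex 2.393 -4.206 -2.652
vertex 3.362 -3.947 -2.303
vertex 2.847 -4.771 -1.876
endloop
endfacet
facet normal 0.993 0.121 -0.003
outer loop
vertex 3.362 -3.947 -2.303
vertex 3.263 -3.12 -1.643
vertex 3.384 -4.1 -1.252
endloop
endfacet
facet normal -0.326 -0.051 0.944
outer loop
vertex 2.429 -4.454 -0.952
vertex 2.687 -3.434 -0.808
vertex 1.718 -3.693 -1.157
endloop
endfacet
facet normal -0.688 -0.501 0.525
outer loop
vertex 2.429 -4.454 -0.952
vertex 1.718 -3.693 -1.157
vertex 1.817 -4.52 -1.817
endloop
endfacet
facet normal -0.218 -0.949 0.227
outer loop
vertex 2.429 -4.454 -0.952
vertex 1.817 -4.52 -1.817
vertex 2.847 -4.771 -1.876
endloop
endfacet
facet normal 0.432 -0.775 0.461
outer loop
vertex 2.429 -4.454 -0.952
vertex 2.847 -4.771 -1.876
vertex 3.384 -4.1 -1.252
endloop
endfacet
facet normal 0.366 -0.220 0.904
outer loop
vertex 2.429 -4.454 -0.952
vertex 3.384 -4.1 -1.252
vertex 2.687 -3.434 -0.808
endloop
endfacet
facet normal -0.408 0.608 0.681
outer loop
vertex 1.718 -3.693 -1.157
vertex 2.687 -3.434 -0.808
vertex 2.233 -2.869 -1.584
endloop
endfacet
facet normal -0.993 -0.121 0.003
outer loop
vertex 1.817 -4.52 -1.817
vertex 1.718 -3.693 -1.157
vertex 1.696 -3.54 -2.208
endloop
endfacet
facet normal -0.234 -0.846 -0.479
outer loop
vertex 2.847 -4.771 -1.876
vertex 1.817 -4.52 -1.817
vertex 2.393 -4.206 -2.652
endloop
endfacet
facet normal 0.820 -0.564 -0.099
outer loop
vertex 3.384 -4.1 -1.252
vertex 2.847 -4.771 -1.876
vertex 3.362 -3.947 -2.303
endloop
endfacet
facet normal 0.712 0.334 0.617
outer loop
vertex 2.687 -3.434 -0.808
vertex 3.384 -4.1 -1.252
vertex 3.263 -3.12 -1.643
endloop
endfacet
facet normal -0.324 -0.785 -0.527
outer loop
vertex -1.272 -0.617 2.397
vertex -1.797 -0.059 1.889
vertex -0.934 -0.241 1.629
endloop
endfacet
facet normal 0.907 0.041 0.419
outer loop
vertex -1.272 -0.617 2.397
vertex -0.934 -0.241 1.629
vertex -1.403 0.899 2.531
endloop
endfacet
facet normal -0.324 -0.786 -0.526
outer loop
vertex -0.934 -0.241 1.629
vertex -1.797 -0.059 1.889
vertex -1.46 0.317 1.12
endloop
endfacet
facet normal 0.808 0.532 -0.252
outer loop
vertex -0.934 -0.241 1.629
vertex -1.46 0.317 1.12
vertex -1.403 0.899 2.531
endloop
endfacet
facet normal -0.323 -0.786 -0.526
outer loop
vertex -1.46 0.317 1.12
vertex -1.797 -0.059 1.889
vertex -2.323 0.498 1.38
endloop
endfacet
facet normal 0.078 0.921 -0.383
outer loop
vertex -1.46 0.317 1.12
vertex -2.323 0.498 1.38
vertex -1.403 0.899 2.531
endloop
endfacet
facet normal -0.323 -0.786 -0.527
outer loop
vertex -2.323 0.498 1.38
vertex -1.797 -0.059 1.889
vertex -2.661 0.122 2.148
endloop
endfacet
facet normal -0.553 0.818 0.157
outer loop
vertex -2.323 0.498 1.38
vertex -2.661 0.122 2.148
vertex -1.403 0.899 2.531
endloop
endfacet
facet normal -0.323 -0.786 -0.528
outer loop
vertex -2.661 0.122 2.148
vertex -1.797 -0.059 1.889
vertex -2.135 -0.436 2.657
endloop
endfacet
facet normal -0.454 0.327 0.828
outer loop
vertex -2.661 0.122 2.148
vertex -2.135 -0.436 2.657
vertex -1.403 0.899 2.531
endloop
endfacet
facet normal -0.324 -0.785 -0.528
outer loop
vertex -2.135 -0.436 2.657
vertex -1.797 -0.059 1.889
vertex -1.272 -0.617 2.397
endloop
endfacet
facet normal 0.276 -0.061 0.959
outer loop
vertex -2.135 -0.436 2.657
vertex -1.272 -0.617 2.397
vertex -1.403 0.899 2.531
endloop
endfacet

endsolid


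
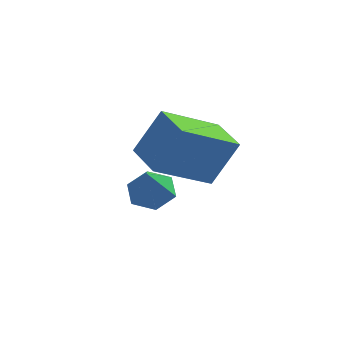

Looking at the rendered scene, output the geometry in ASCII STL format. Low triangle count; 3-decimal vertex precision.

solid 
facet normal -0.054 0.514 -0.856
outer loop
vertex -2.79 0.349 -3.116
vertex -3.445 0.392 -3.049
vertex -3.056 0.859 -2.793
endloop
endfacet
facet normal 0.860 0.138 0.491
outer loop
vertex -2.79 0.349 -3.116
vertex -3.056 0.859 -2.793
vertex -3.375 -0.292 -1.911
endloop
endfacet
facet normal -0.054 0.514 -0.856
outer loop
vertex -3.056 0.859 -2.793
vertex -3.445 0.392 -3.049
vertex -3.711 0.902 -2.726
endloop
endfacet
facet normal 0.120 0.583 0.804
outer loop
vertex -3.056 0.859 -2.793
vertex -3.711 0.902 -2.726
vertex -3.375 -0.292 -1.911
endloop
endfacet
facet normal -0.052 0.515 -0.856
outer loop
vertex -3.711 0.902 -2.726
vertex -3.445 0.392 -3.049
vertex -4.1 0.435 -2.983
endloop
endfacet
facet normal -0.720 0.242 0.651
outer loop
vertex -3.711 0.902 -2.726
vertex -4.1 0.435 -2.983
vertex -3.375 -0.292 -1.911
endloop
endfacet
facet normal -0.052 0.515 -0.856
outer loop
vertex -4.1 0.435 -2.983
vertex -3.445 0.392 -3.049
vertex -3.835 -0.075 -3.306
endloop
endfacet
facet normal -0.819 -0.543 0.186
outer loop
vertex -4.1 0.435 -2.983
vertex -3.835 -0.075 -3.306
vertex -3.375 -0.292 -1.911
endloop
endfacet
facet normal -0.052 0.515 -0.856
outer loop
vertex -3.835 -0.075 -3.306
vertex -3.445 0.392 -3.049
vertex -3.179 -0.118 -3.372
endloop
endfacet
facet normal -0.078 -0.989 -0.128
outer loop
vertex -3.835 -0.075 -3.306
vertex -3.179 -0.118 -3.372
vertex -3.375 -0.292 -1.911
endloop
endfacet
facet normal -0.054 0.514 -0.856
outer loop
vertex -3.179 -0.118 -3.372
vertex -3.445 0.392 -3.049
vertex -2.79 0.349 -3.116
endloop
endfacet
facet normal 0.761 -0.648 0.025
outer loop
vertex -3.179 -0.118 -3.372
vertex -2.79 0.349 -3.116
vertex -3.375 -0.292 -1.911
endloop
endfacet
facet normal -0.403 -0.335 -0.852
outer loop
vertex -2.678 -1.992 -0.527
vertex -3.431 -1.15 -0.502
vertex -1.536 -0.942 -1.479
endloop
endfacet
facet normal 0.667 -0.745 -0.022
outer loop
vertex -0.969 -0.47 -0.278
vertex -2.678 -1.992 -0.527
vertex -1.536 -0.942 -1.479
endloop
endfacet
facet normal -0.403 -0.335 -0.852
outer loop
vertex -1.536 -0.942 -1.479
vertex -3.431 -1.15 -0.502
vertex -2.289 -0.1 -1.454
endloop
endfacet
facet normal 0.628 0.577 -0.523
outer loop
vertex -2.289 -0.1 -1.454
vertex -0.969 -0.47 -0.278
vertex -1.536 -0.942 -1.479
endloop
endfacet
facet normal -0.628 -0.577 0.523
outer loop
vertex -2.678 -1.992 -0.527
vertex -2.864 -0.678 0.699
vertex -3.431 -1.15 -0.502
endloop
endfacet
facet normal 0.667 -0.745 -0.022
outer loop
vertex -2.111 -1.52 0.674
vertex -2.678 -1.992 -0.527
vertex -0.969 -0.47 -0.278
endloop
endfacet
facet normal -0.628 -0.577 0.523
outer loop
vertex -2.111 -1.52 0.674
vertex -2.864 -0.678 0.699
vertex -2.678 -1.992 -0.527
endloop
endfacet
facet normal -0.667 0.745 0.022
outer loop
vertex -3.431 -1.15 -0.502
vertex -2.864 -0.678 0.699
vertex -2.289 -0.1 -1.454
endloop
endfacet
facet normal 0.628 0.577 -0.523
outer loop
vertex -1.722 0.372 -0.253
vertex -0.969 -0.47 -0.278
vertex -2.289 -0.1 -1.454
endloop
endfacet
facet normal -0.667 0.745 0.022
outer loop
vertex -2.289 -0.1 -1.454
vertex -2.864 -0.678 0.699
vertex -1.722 0.372 -0.253
endloop
endfacet
facet normal 0.403 0.335 0.852
outer loop
vertex -1.722 0.372 -0.253
vertex -2.111 -1.52 0.674
vertex -0.969 -0.47 -0.278
endloop
endfacet
facet normal 0.403 0.335 0.852
outer loop
vertex -2.864 -0.678 0.699
vertex -2.111 -1.52 0.674
vertex -1.722 0.372 -0.253
endloop
endfacet

endsolid


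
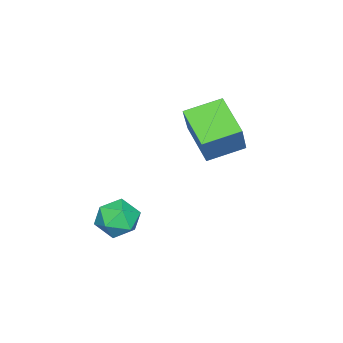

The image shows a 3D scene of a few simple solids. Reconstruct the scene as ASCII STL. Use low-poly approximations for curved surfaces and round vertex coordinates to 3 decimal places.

solid 
facet normal -0.318 0.470 0.824
outer loop
vertex 1.847 1.731 -0.994
vertex 1.818 0.768 -0.456
vertex 2.738 1.377 -0.448
endloop
endfacet
facet normal 0.094 0.898 0.429
outer loop
vertex 1.847 1.731 -0.994
vertex 2.738 1.377 -0.448
vertex 2.85 1.841 -1.444
endloop
endfacet
facet normal -0.203 0.955 -0.218
outer loop
vertex 1.847 1.731 -0.994
vertex 2.85 1.841 -1.444
vertex 1.998 1.518 -2.067
endloop
endfacet
facet normal -0.797 0.561 -0.224
outer loop
vertex 1.847 1.731 -0.994
vertex 1.998 1.518 -2.067
vertex 1.36 0.855 -1.457
endloop
endfacet
facet normal -0.869 0.261 0.420
outer loop
vertex 1.847 1.731 -0.994
vertex 1.36 0.855 -1.457
vertex 1.818 0.768 -0.456
endloop
endfacet
facet normal 0.730 0.584 0.354
outer loop
vertex 2.85 1.841 -1.444
vertex 2.738 1.377 -0.448
vertex 3.44 0.945 -1.183
endloop
endfacet
facet normal 0.064 -0.110 0.992
outer loop
vertex 2.738 1.377 -0.448
vertex 1.818 0.768 -0.456
vertex 2.802 0.282 -0.573
endloop
endfacet
facet normal -0.828 -0.446 0.340
outer loop
vertex 1.818 0.768 -0.456
vertex 1.36 0.855 -1.457
vertex 1.95 -0.041 -1.196
endloop
endfacet
facet normal -0.711 0.039 -0.702
outer loop
vertex 1.36 0.855 -1.457
vertex 1.998 1.518 -2.067
vertex 2.062 0.423 -2.192
endloop
endfacet
facet normal 0.251 0.675 -0.693
outer loop
vertex 1.998 1.518 -2.067
vertex 2.85 1.841 -1.444
vertex 2.982 1.032 -2.184
endloop
endfacet
facet normal 0.797 -0.561 0.224
outer loop
vertex 2.953 0.069 -1.646
vertex 3.44 0.945 -1.183
vertex 2.802 0.282 -0.573
endloop
endfacet
facet normal 0.203 -0.955 0.218
outer loop
vertex 2.953 0.069 -1.646
vertex 2.802 0.282 -0.573
vertex 1.95 -0.041 -1.196
endloop
endfacet
facet normal -0.094 -0.898 -0.429
outer loop
vertex 2.953 0.069 -1.646
vertex 1.95 -0.041 -1.196
vertex 2.062 0.423 -2.192
endloop
endfacet
facet normal 0.318 -0.470 -0.824
outer loop
vertex 2.953 0.069 -1.646
vertex 2.062 0.423 -2.192
vertex 2.982 1.032 -2.184
endloop
endfacet
facet normal 0.869 -0.261 -0.420
outer loop
vertex 2.953 0.069 -1.646
vertex 2.982 1.032 -2.184
vertex 3.44 0.945 -1.183
endloop
endfacet
facet normal 0.711 -0.039 0.702
outer loop
vertex 2.802 0.282 -0.573
vertex 3.44 0.945 -1.183
vertex 2.738 1.377 -0.448
endloop
endfacet
facet normal -0.251 -0.675 0.693
outer loop
vertex 1.95 -0.041 -1.196
vertex 2.802 0.282 -0.573
vertex 1.818 0.768 -0.456
endloop
endfacet
facet normal -0.730 -0.584 -0.354
outer loop
vertex 2.062 0.423 -2.192
vertex 1.95 -0.041 -1.196
vertex 1.36 0.855 -1.457
endloop
endfacet
facet normal -0.064 0.110 -0.992
outer loop
vertex 2.982 1.032 -2.184
vertex 2.062 0.423 -2.192
vertex 1.998 1.518 -2.067
endloop
endfacet
facet normal 0.828 0.446 -0.340
outer loop
vertex 3.44 0.945 -1.183
vertex 2.982 1.032 -2.184
vertex 2.85 1.841 -1.444
endloop
endfacet
facet normal -0.687 0.670 0.282
outer loop
vertex -1.579 3.773 4.941
vertex -0.473 5.32 3.96
vertex -2.611 3.432 3.239
endloop
endfacet
facet normal -0.517 -0.723 0.458
outer loop
vertex -1.347 2.2 2.72
vertex -1.579 3.773 4.941
vertex -2.611 3.432 3.239
endloop
endfacet
facet normal -0.687 0.670 0.282
outer loop
vertex -2.611 3.432 3.239
vertex -0.473 5.32 3.96
vertex -1.505 4.979 2.258
endloop
endfacet
facet normal -0.511 -0.169 -0.843
outer loop
vertex -1.505 4.979 2.258
vertex -1.347 2.2 2.72
vertex -2.611 3.432 3.239
endloop
endfacet
facet normal 0.511 0.169 0.843
outer loop
vertex -1.579 3.773 4.941
vertex 0.791 4.088 3.441
vertex -0.473 5.32 3.96
endloop
endfacet
facet normal -0.517 -0.723 0.458
outer loop
vertex -0.315 2.541 4.422
vertex -1.579 3.773 4.941
vertex -1.347 2.2 2.72
endloop
endfacet
facet normal 0.511 0.169 0.843
outer loop
vertex -0.315 2.541 4.422
vertex 0.791 4.088 3.441
vertex -1.579 3.773 4.941
endloop
endfacet
facet normal 0.517 0.723 -0.458
outer loop
vertex -0.473 5.32 3.96
vertex 0.791 4.088 3.441
vertex -1.505 4.979 2.258
endloop
endfacet
facet normal -0.511 -0.169 -0.843
outer loop
vertex -0.241 3.747 1.739
vertex -1.347 2.2 2.72
vertex -1.505 4.979 2.258
endloop
endfacet
facet normal 0.517 0.723 -0.458
outer loop
vertex -1.505 4.979 2.258
vertex 0.791 4.088 3.441
vertex -0.241 3.747 1.739
endloop
endfacet
facet normal 0.687 -0.670 -0.282
outer loop
vertex -0.241 3.747 1.739
vertex -0.315 2.541 4.422
vertex -1.347 2.2 2.72
endloop
endfacet
facet normal 0.687 -0.670 -0.282
outer loop
vertex 0.791 4.088 3.441
vertex -0.315 2.541 4.422
vertex -0.241 3.747 1.739
endloop
endfacet

endsolid


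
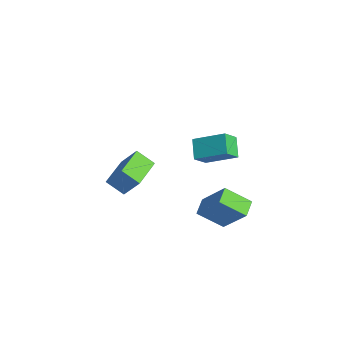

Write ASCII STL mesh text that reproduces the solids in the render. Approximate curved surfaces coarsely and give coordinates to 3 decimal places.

solid 
facet normal -0.708 0.650 0.277
outer loop
vertex 0.68 -0.8 -1.339
vertex 1.86 -0.2 0.265
vertex 1.341 0.304 -2.239
endloop
endfacet
facet normal -0.567 -0.289 -0.771
outer loop
vertex 2.02 -0.32 -2.505
vertex 0.68 -0.8 -1.339
vertex 1.341 0.304 -2.239
endloop
endfacet
facet normal -0.708 0.650 0.277
outer loop
vertex 1.341 0.304 -2.239
vertex 1.86 -0.2 0.265
vertex 2.521 0.904 -0.634
endloop
endfacet
facet normal 0.422 0.703 -0.573
outer loop
vertex 2.521 0.904 -0.634
vertex 2.02 -0.32 -2.505
vertex 1.341 0.304 -2.239
endloop
endfacet
facet normal -0.421 -0.703 0.573
outer loop
vertex 0.68 -0.8 -1.339
vertex 2.539 -0.824 -0.001
vertex 1.86 -0.2 0.265
endloop
endfacet
facet normal -0.568 -0.288 -0.771
outer loop
vertex 1.359 -1.424 -1.606
vertex 0.68 -0.8 -1.339
vertex 2.02 -0.32 -2.505
endloop
endfacet
facet normal -0.421 -0.703 0.573
outer loop
vertex 1.359 -1.424 -1.606
vertex 2.539 -0.824 -0.001
vertex 0.68 -0.8 -1.339
endloop
endfacet
facet normal 0.567 0.288 0.771
outer loop
vertex 1.86 -0.2 0.265
vertex 2.539 -0.824 -0.001
vertex 2.521 0.904 -0.634
endloop
endfacet
facet normal 0.421 0.703 -0.573
outer loop
vertex 3.2 0.28 -0.901
vertex 2.02 -0.32 -2.505
vertex 2.521 0.904 -0.634
endloop
endfacet
facet normal 0.568 0.288 0.771
outer loop
vertex 2.521 0.904 -0.634
vertex 2.539 -0.824 -0.001
vertex 3.2 0.28 -0.901
endloop
endfacet
facet normal 0.708 -0.650 -0.278
outer loop
vertex 3.2 0.28 -0.901
vertex 1.359 -1.424 -1.606
vertex 2.02 -0.32 -2.505
endloop
endfacet
facet normal 0.708 -0.650 -0.277
outer loop
vertex 2.539 -0.824 -0.001
vertex 1.359 -1.424 -1.606
vertex 3.2 0.28 -0.901
endloop
endfacet
facet normal -0.580 -0.567 0.585
outer loop
vertex -2.886 -3.442 -1.001
vertex -4.095 -2.086 -0.886
vertex -3.603 -3.977 -2.23
endloop
endfacet
facet normal 0.664 -0.745 -0.063
outer loop
vertex -2.925 -3.314 -2.914
vertex -2.886 -3.442 -1.001
vertex -3.603 -3.977 -2.23
endloop
endfacet
facet normal -0.580 -0.567 0.585
outer loop
vertex -3.603 -3.977 -2.23
vertex -4.095 -2.086 -0.886
vertex -4.812 -2.621 -2.115
endloop
endfacet
facet normal -0.472 -0.352 -0.809
outer loop
vertex -4.812 -2.621 -2.115
vertex -2.925 -3.314 -2.914
vertex -3.603 -3.977 -2.23
endloop
endfacet
facet normal 0.472 0.352 0.809
outer loop
vertex -2.886 -3.442 -1.001
vertex -3.417 -1.423 -1.57
vertex -4.095 -2.086 -0.886
endloop
endfacet
facet normal 0.664 -0.745 -0.063
outer loop
vertex -2.208 -2.779 -1.685
vertex -2.886 -3.442 -1.001
vertex -2.925 -3.314 -2.914
endloop
endfacet
facet normal 0.472 0.352 0.809
outer loop
vertex -2.208 -2.779 -1.685
vertex -3.417 -1.423 -1.57
vertex -2.886 -3.442 -1.001
endloop
endfacet
facet normal -0.664 0.745 0.063
outer loop
vertex -4.095 -2.086 -0.886
vertex -3.417 -1.423 -1.57
vertex -4.812 -2.621 -2.115
endloop
endfacet
facet normal -0.472 -0.352 -0.809
outer loop
vertex -4.134 -1.958 -2.799
vertex -2.925 -3.314 -2.914
vertex -4.812 -2.621 -2.115
endloop
endfacet
facet normal -0.664 0.745 0.063
outer loop
vertex -4.812 -2.621 -2.115
vertex -3.417 -1.423 -1.57
vertex -4.134 -1.958 -2.799
endloop
endfacet
facet normal 0.580 0.567 -0.585
outer loop
vertex -4.134 -1.958 -2.799
vertex -2.208 -2.779 -1.685
vertex -2.925 -3.314 -2.914
endloop
endfacet
facet normal 0.580 0.567 -0.585
outer loop
vertex -3.417 -1.423 -1.57
vertex -2.208 -2.779 -1.685
vertex -4.134 -1.958 -2.799
endloop
endfacet
facet normal -0.765 0.288 0.575
outer loop
vertex -0.193 -0.919 2.562
vertex 0.843 0.268 3.346
vertex -0.479 -0.171 1.807
endloop
endfacet
facet normal -0.588 -0.675 -0.446
outer loop
vertex 0.417 -0.508 1.134
vertex -0.193 -0.919 2.562
vertex -0.479 -0.171 1.807
endloop
endfacet
facet normal -0.765 0.288 0.575
outer loop
vertex -0.479 -0.171 1.807
vertex 0.843 0.268 3.346
vertex 0.557 1.016 2.591
endloop
endfacet
facet normal -0.260 0.680 -0.686
outer loop
vertex 0.557 1.016 2.591
vertex 0.417 -0.508 1.134
vertex -0.479 -0.171 1.807
endloop
endfacet
facet normal 0.260 -0.680 0.686
outer loop
vertex -0.193 -0.919 2.562
vertex 1.739 -0.069 2.673
vertex 0.843 0.268 3.346
endloop
endfacet
facet normal -0.588 -0.675 -0.446
outer loop
vertex 0.703 -1.256 1.889
vertex -0.193 -0.919 2.562
vertex 0.417 -0.508 1.134
endloop
endfacet
facet normal 0.260 -0.680 0.686
outer loop
vertex 0.703 -1.256 1.889
vertex 1.739 -0.069 2.673
vertex -0.193 -0.919 2.562
endloop
endfacet
facet normal 0.588 0.675 0.446
outer loop
vertex 0.843 0.268 3.346
vertex 1.739 -0.069 2.673
vertex 0.557 1.016 2.591
endloop
endfacet
facet normal -0.260 0.680 -0.686
outer loop
vertex 1.453 0.679 1.918
vertex 0.417 -0.508 1.134
vertex 0.557 1.016 2.591
endloop
endfacet
facet normal 0.588 0.675 0.446
outer loop
vertex 0.557 1.016 2.591
vertex 1.739 -0.069 2.673
vertex 1.453 0.679 1.918
endloop
endfacet
facet normal 0.765 -0.288 -0.575
outer loop
vertex 1.453 0.679 1.918
vertex 0.703 -1.256 1.889
vertex 0.417 -0.508 1.134
endloop
endfacet
facet normal 0.765 -0.288 -0.575
outer loop
vertex 1.739 -0.069 2.673
vertex 0.703 -1.256 1.889
vertex 1.453 0.679 1.918
endloop
endfacet

endsolid


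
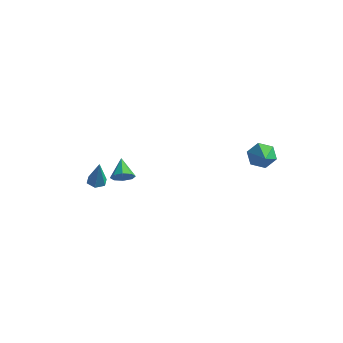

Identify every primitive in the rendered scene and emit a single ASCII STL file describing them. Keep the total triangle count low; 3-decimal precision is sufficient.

solid 
facet normal 0.507 -0.688 -0.520
outer loop
vertex -1.055 -2.903 1.477
vertex -1.531 -2.956 1.083
vertex -1.023 -2.603 1.111
endloop
endfacet
facet normal 0.552 0.620 0.557
outer loop
vertex -1.055 -2.903 1.477
vertex -1.023 -2.603 1.111
vertex -2.129 -2.144 1.697
endloop
endfacet
facet normal 0.506 -0.687 -0.520
outer loop
vertex -1.023 -2.603 1.111
vertex -1.531 -2.956 1.083
vertex -1.288 -2.509 0.729
endloop
endfacet
facet normal 0.370 0.928 -0.028
outer loop
vertex -1.023 -2.603 1.111
vertex -1.288 -2.509 0.729
vertex -2.129 -2.144 1.697
endloop
endfacet
facet normal 0.508 -0.687 -0.520
outer loop
vertex -1.288 -2.509 0.729
vertex -1.531 -2.956 1.083
vertex -1.696 -2.678 0.554
endloop
endfacet
facet normal -0.160 0.870 -0.467
outer loop
vertex -1.288 -2.509 0.729
vertex -1.696 -2.678 0.554
vertex -2.129 -2.144 1.697
endloop
endfacet
facet normal 0.506 -0.689 -0.520
outer loop
vertex -1.696 -2.678 0.554
vertex -1.531 -2.956 1.083
vertex -2.007 -3.009 0.69
endloop
endfacet
facet normal -0.725 0.477 -0.497
outer loop
vertex -1.696 -2.678 0.554
vertex -2.007 -3.009 0.69
vertex -2.129 -2.144 1.697
endloop
endfacet
facet normal 0.505 -0.689 -0.519
outer loop
vertex -2.007 -3.009 0.69
vertex -1.531 -2.956 1.083
vertex -2.04 -3.309 1.056
endloop
endfacet
facet normal -0.994 -0.018 -0.105
outer loop
vertex -2.007 -3.009 0.69
vertex -2.04 -3.309 1.056
vertex -2.129 -2.144 1.697
endloop
endfacet
facet normal 0.505 -0.689 -0.520
outer loop
vertex -2.04 -3.309 1.056
vertex -1.531 -2.956 1.083
vertex -1.775 -3.403 1.438
endloop
endfacet
facet normal -0.812 -0.328 0.483
outer loop
vertex -2.04 -3.309 1.056
vertex -1.775 -3.403 1.438
vertex -2.129 -2.144 1.697
endloop
endfacet
facet normal 0.507 -0.689 -0.519
outer loop
vertex -1.775 -3.403 1.438
vertex -1.531 -2.956 1.083
vertex -1.367 -3.234 1.612
endloop
endfacet
facet normal -0.282 -0.269 0.921
outer loop
vertex -1.775 -3.403 1.438
vertex -1.367 -3.234 1.612
vertex -2.129 -2.144 1.697
endloop
endfacet
facet normal 0.506 -0.689 -0.519
outer loop
vertex -1.367 -3.234 1.612
vertex -1.531 -2.956 1.083
vertex -1.055 -2.903 1.477
endloop
endfacet
facet normal 0.282 0.123 0.952
outer loop
vertex -1.367 -3.234 1.612
vertex -1.055 -2.903 1.477
vertex -2.129 -2.144 1.697
endloop
endfacet
facet normal -0.177 0.074 -0.982
outer loop
vertex -3.759 -1.032 -1.359
vertex -4.067 -1.464 -1.336
vertex -4.278 -0.983 -1.262
endloop
endfacet
facet normal 0.150 0.931 0.333
outer loop
vertex -3.759 -1.032 -1.359
vertex -4.278 -0.983 -1.262
vertex -3.793 -1.576 0.176
endloop
endfacet
facet normal -0.179 0.073 -0.981
outer loop
vertex -4.278 -0.983 -1.262
vertex -4.067 -1.464 -1.336
vertex -4.585 -1.415 -1.238
endloop
endfacet
facet normal -0.712 0.531 0.459
outer loop
vertex -4.278 -0.983 -1.262
vertex -4.585 -1.415 -1.238
vertex -3.793 -1.576 0.176
endloop
endfacet
facet normal -0.179 0.073 -0.981
outer loop
vertex -4.585 -1.415 -1.238
vertex -4.067 -1.464 -1.336
vertex -4.374 -1.895 -1.312
endloop
endfacet
facet normal -0.812 -0.419 0.407
outer loop
vertex -4.585 -1.415 -1.238
vertex -4.374 -1.895 -1.312
vertex -3.793 -1.576 0.176
endloop
endfacet
facet normal -0.178 0.072 -0.981
outer loop
vertex -4.374 -1.895 -1.312
vertex -4.067 -1.464 -1.336
vertex -3.855 -1.944 -1.41
endloop
endfacet
facet normal -0.049 -0.973 0.228
outer loop
vertex -4.374 -1.895 -1.312
vertex -3.855 -1.944 -1.41
vertex -3.793 -1.576 0.176
endloop
endfacet
facet normal -0.177 0.073 -0.982
outer loop
vertex -3.855 -1.944 -1.41
vertex -4.067 -1.464 -1.336
vertex -3.548 -1.513 -1.433
endloop
endfacet
facet normal 0.813 -0.574 0.101
outer loop
vertex -3.855 -1.944 -1.41
vertex -3.548 -1.513 -1.433
vertex -3.793 -1.576 0.176
endloop
endfacet
facet normal -0.177 0.074 -0.982
outer loop
vertex -3.548 -1.513 -1.433
vertex -4.067 -1.464 -1.336
vertex -3.759 -1.032 -1.359
endloop
endfacet
facet normal 0.913 0.377 0.154
outer loop
vertex -3.548 -1.513 -1.433
vertex -3.759 -1.032 -1.359
vertex -3.793 -1.576 0.176
endloop
endfacet
facet normal -0.463 0.702 -0.542
outer loop
vertex 3.088 2.991 -0.408
vertex 2.726 3.247 0.233
vertex 3.417 3.546 0.03
endloop
endfacet
facet normal 0.883 -0.182 -0.433
outer loop
vertex 3.088 2.991 -0.408
vertex 3.417 3.546 0.03
vertex 3.714 1.753 1.387
endloop
endfacet
facet normal -0.463 0.701 -0.542
outer loop
vertex 3.417 3.546 0.03
vertex 2.726 3.247 0.233
vertex 3.054 3.802 0.671
endloop
endfacet
facet normal 0.859 0.392 0.330
outer loop
vertex 3.417 3.546 0.03
vertex 3.054 3.802 0.671
vertex 3.714 1.753 1.387
endloop
endfacet
facet normal -0.464 0.701 -0.541
outer loop
vertex 3.054 3.802 0.671
vertex 2.726 3.247 0.233
vertex 2.364 3.503 0.875
endloop
endfacet
facet normal 0.117 0.361 0.925
outer loop
vertex 3.054 3.802 0.671
vertex 2.364 3.503 0.875
vertex 3.714 1.753 1.387
endloop
endfacet
facet normal -0.464 0.701 -0.541
outer loop
vertex 2.364 3.503 0.875
vertex 2.726 3.247 0.233
vertex 2.035 2.947 0.437
endloop
endfacet
facet normal -0.603 -0.242 0.760
outer loop
vertex 2.364 3.503 0.875
vertex 2.035 2.947 0.437
vertex 3.714 1.753 1.387
endloop
endfacet
facet normal -0.464 0.701 -0.541
outer loop
vertex 2.035 2.947 0.437
vertex 2.726 3.247 0.233
vertex 2.397 2.691 -0.205
endloop
endfacet
facet normal -0.579 -0.815 -0.001
outer loop
vertex 2.035 2.947 0.437
vertex 2.397 2.691 -0.205
vertex 3.714 1.753 1.387
endloop
endfacet
facet normal -0.464 0.701 -0.542
outer loop
vertex 2.397 2.691 -0.205
vertex 2.726 3.247 0.233
vertex 3.088 2.991 -0.408
endloop
endfacet
facet normal 0.165 -0.784 -0.598
outer loop
vertex 2.397 2.691 -0.205
vertex 3.088 2.991 -0.408
vertex 3.714 1.753 1.387
endloop
endfacet

endsolid


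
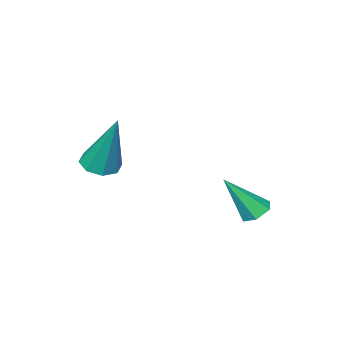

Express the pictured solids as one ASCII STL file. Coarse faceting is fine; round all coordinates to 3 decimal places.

solid 
facet normal -0.024 -0.393 -0.919
outer loop
vertex 3.661 -2.125 0.418
vertex 3.134 -1.819 0.301
vertex 3.738 -1.695 0.232
endloop
endfacet
facet normal 0.959 -0.051 0.279
outer loop
vertex 3.661 -2.125 0.418
vertex 3.738 -1.695 0.232
vertex 3.186 -0.981 2.259
endloop
endfacet
facet normal -0.024 -0.392 -0.919
outer loop
vertex 3.738 -1.695 0.232
vertex 3.134 -1.819 0.301
vertex 3.461 -1.338 0.087
endloop
endfacet
facet normal 0.790 0.613 -0.001
outer loop
vertex 3.738 -1.695 0.232
vertex 3.461 -1.338 0.087
vertex 3.186 -0.981 2.259
endloop
endfacet
facet normal -0.024 -0.393 -0.919
outer loop
vertex 3.461 -1.338 0.087
vertex 3.134 -1.819 0.301
vertex 2.993 -1.263 0.067
endloop
endfacet
facet normal 0.163 0.977 -0.140
outer loop
vertex 3.461 -1.338 0.087
vertex 2.993 -1.263 0.067
vertex 3.186 -0.981 2.259
endloop
endfacet
facet normal -0.024 -0.393 -0.919
outer loop
vertex 2.993 -1.263 0.067
vertex 3.134 -1.819 0.301
vertex 2.608 -1.513 0.184
endloop
endfacet
facet normal -0.556 0.829 -0.058
outer loop
vertex 2.993 -1.263 0.067
vertex 2.608 -1.513 0.184
vertex 3.186 -0.981 2.259
endloop
endfacet
facet normal -0.024 -0.393 -0.919
outer loop
vertex 2.608 -1.513 0.184
vertex 3.134 -1.819 0.301
vertex 2.531 -1.943 0.37
endloop
endfacet
facet normal -0.946 0.255 0.198
outer loop
vertex 2.608 -1.513 0.184
vertex 2.531 -1.943 0.37
vertex 3.186 -0.981 2.259
endloop
endfacet
facet normal -0.024 -0.394 -0.919
outer loop
vertex 2.531 -1.943 0.37
vertex 3.134 -1.819 0.301
vertex 2.807 -2.3 0.516
endloop
endfacet
facet normal -0.779 -0.407 0.477
outer loop
vertex 2.531 -1.943 0.37
vertex 2.807 -2.3 0.516
vertex 3.186 -0.981 2.259
endloop
endfacet
facet normal -0.024 -0.394 -0.919
outer loop
vertex 2.807 -2.3 0.516
vertex 3.134 -1.819 0.301
vertex 3.276 -2.375 0.536
endloop
endfacet
facet normal -0.150 -0.772 0.617
outer loop
vertex 2.807 -2.3 0.516
vertex 3.276 -2.375 0.536
vertex 3.186 -0.981 2.259
endloop
endfacet
facet normal -0.025 -0.395 -0.918
outer loop
vertex 3.276 -2.375 0.536
vertex 3.134 -1.819 0.301
vertex 3.661 -2.125 0.418
endloop
endfacet
facet normal 0.569 -0.624 0.535
outer loop
vertex 3.276 -2.375 0.536
vertex 3.661 -2.125 0.418
vertex 3.186 -0.981 2.259
endloop
endfacet
facet normal -0.461 0.362 -0.810
outer loop
vertex -0.091 0.592 -2.219
vertex -0.525 0.686 -1.93
vertex -0.151 1.059 -1.976
endloop
endfacet
facet normal 0.972 0.193 -0.131
outer loop
vertex -0.091 0.592 -2.219
vertex -0.151 1.059 -1.976
vertex 0.225 0.094 -0.61
endloop
endfacet
facet normal -0.461 0.362 -0.810
outer loop
vertex -0.151 1.059 -1.976
vertex -0.525 0.686 -1.93
vertex -0.585 1.153 -1.687
endloop
endfacet
facet normal 0.454 0.782 0.427
outer loop
vertex -0.151 1.059 -1.976
vertex -0.585 1.153 -1.687
vertex 0.225 0.094 -0.61
endloop
endfacet
facet normal -0.461 0.362 -0.810
outer loop
vertex -0.585 1.153 -1.687
vertex -0.525 0.686 -1.93
vertex -0.959 0.78 -1.641
endloop
endfacet
facet normal -0.393 0.490 0.778
outer loop
vertex -0.585 1.153 -1.687
vertex -0.959 0.78 -1.641
vertex 0.225 0.094 -0.61
endloop
endfacet
facet normal -0.461 0.362 -0.810
outer loop
vertex -0.959 0.78 -1.641
vertex -0.525 0.686 -1.93
vertex -0.899 0.313 -1.884
endloop
endfacet
facet normal -0.723 -0.390 0.571
outer loop
vertex -0.959 0.78 -1.641
vertex -0.899 0.313 -1.884
vertex 0.225 0.094 -0.61
endloop
endfacet
facet normal -0.462 0.363 -0.809
outer loop
vertex -0.899 0.313 -1.884
vertex -0.525 0.686 -1.93
vertex -0.465 0.219 -2.174
endloop
endfacet
facet normal -0.204 -0.979 0.012
outer loop
vertex -0.899 0.313 -1.884
vertex -0.465 0.219 -2.174
vertex 0.225 0.094 -0.61
endloop
endfacet
facet normal -0.460 0.364 -0.810
outer loop
vertex -0.465 0.219 -2.174
vertex -0.525 0.686 -1.93
vertex -0.091 0.592 -2.219
endloop
endfacet
facet normal 0.644 -0.686 -0.339
outer loop
vertex -0.465 0.219 -2.174
vertex -0.091 0.592 -2.219
vertex 0.225 0.094 -0.61
endloop
endfacet

endsolid


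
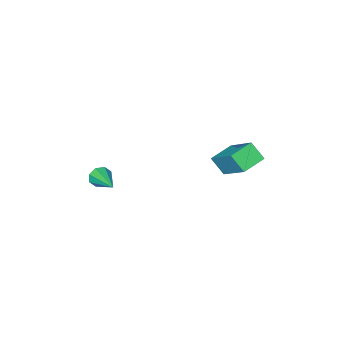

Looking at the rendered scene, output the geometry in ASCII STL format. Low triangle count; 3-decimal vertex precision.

solid 
facet normal -0.974 -0.046 0.221
outer loop
vertex -0.363 4.237 1.5
vertex -0.533 4.811 0.869
vertex -0.581 2.782 0.236
endloop
endfacet
facet normal 0.195 -0.660 0.726
outer loop
vertex 0.413 2.829 0.011
vertex -0.363 4.237 1.5
vertex -0.581 2.782 0.236
endloop
endfacet
facet normal -0.975 -0.045 0.219
outer loop
vertex -0.581 2.782 0.236
vertex -0.533 4.811 0.869
vertex -0.75 3.356 -0.396
endloop
endfacet
facet normal -0.112 -0.750 -0.652
outer loop
vertex -0.75 3.356 -0.396
vertex 0.413 2.829 0.011
vertex -0.581 2.782 0.236
endloop
endfacet
facet normal 0.112 0.750 0.652
outer loop
vertex -0.363 4.237 1.5
vertex 0.461 4.858 0.644
vertex -0.533 4.811 0.869
endloop
endfacet
facet normal 0.195 -0.660 0.726
outer loop
vertex 0.63 4.284 1.276
vertex -0.363 4.237 1.5
vertex 0.413 2.829 0.011
endloop
endfacet
facet normal 0.111 0.750 0.652
outer loop
vertex 0.63 4.284 1.276
vertex 0.461 4.858 0.644
vertex -0.363 4.237 1.5
endloop
endfacet
facet normal -0.195 0.660 -0.725
outer loop
vertex -0.533 4.811 0.869
vertex 0.461 4.858 0.644
vertex -0.75 3.356 -0.396
endloop
endfacet
facet normal -0.112 -0.750 -0.652
outer loop
vertex 0.243 3.403 -0.62
vertex 0.413 2.829 0.011
vertex -0.75 3.356 -0.396
endloop
endfacet
facet normal -0.195 0.660 -0.726
outer loop
vertex -0.75 3.356 -0.396
vertex 0.461 4.858 0.644
vertex 0.243 3.403 -0.62
endloop
endfacet
facet normal 0.974 0.046 -0.220
outer loop
vertex 0.243 3.403 -0.62
vertex 0.63 4.284 1.276
vertex 0.413 2.829 0.011
endloop
endfacet
facet normal 0.975 0.045 -0.220
outer loop
vertex 0.461 4.858 0.644
vertex 0.63 4.284 1.276
vertex 0.243 3.403 -0.62
endloop
endfacet
facet normal -0.222 -0.923 -0.315
outer loop
vertex 2.901 -1.263 -3.252
vertex 2.63 -1.339 -2.839
vertex 2.535 -1.16 -3.296
endloop
endfacet
facet normal 0.249 0.544 -0.802
outer loop
vertex 2.901 -1.263 -3.252
vertex 2.535 -1.16 -3.296
vertex 2.95 -0.001 -2.381
endloop
endfacet
facet normal -0.222 -0.923 -0.315
outer loop
vertex 2.535 -1.16 -3.296
vertex 2.63 -1.339 -2.839
vertex 2.225 -1.162 -3.072
endloop
endfacet
facet normal -0.449 0.647 -0.616
outer loop
vertex 2.535 -1.16 -3.296
vertex 2.225 -1.162 -3.072
vertex 2.95 -0.001 -2.381
endloop
endfacet
facet normal -0.221 -0.922 -0.316
outer loop
vertex 2.225 -1.162 -3.072
vertex 2.63 -1.339 -2.839
vertex 2.152 -1.268 -2.712
endloop
endfacet
facet normal -0.844 0.535 -0.014
outer loop
vertex 2.225 -1.162 -3.072
vertex 2.152 -1.268 -2.712
vertex 2.95 -0.001 -2.381
endloop
endfacet
facet normal -0.221 -0.923 -0.315
outer loop
vertex 2.152 -1.268 -2.712
vertex 2.63 -1.339 -2.839
vertex 2.359 -1.415 -2.426
endloop
endfacet
facet normal -0.706 0.274 0.652
outer loop
vertex 2.152 -1.268 -2.712
vertex 2.359 -1.415 -2.426
vertex 2.95 -0.001 -2.381
endloop
endfacet
facet normal -0.221 -0.923 -0.315
outer loop
vertex 2.359 -1.415 -2.426
vertex 2.63 -1.339 -2.839
vertex 2.725 -1.518 -2.381
endloop
endfacet
facet normal -0.117 0.017 0.993
outer loop
vertex 2.359 -1.415 -2.426
vertex 2.725 -1.518 -2.381
vertex 2.95 -0.001 -2.381
endloop
endfacet
facet normal -0.221 -0.923 -0.315
outer loop
vertex 2.725 -1.518 -2.381
vertex 2.63 -1.339 -2.839
vertex 3.035 -1.516 -2.605
endloop
endfacet
facet normal 0.584 -0.087 0.807
outer loop
vertex 2.725 -1.518 -2.381
vertex 3.035 -1.516 -2.605
vertex 2.95 -0.001 -2.381
endloop
endfacet
facet normal -0.221 -0.923 -0.316
outer loop
vertex 3.035 -1.516 -2.605
vertex 2.63 -1.339 -2.839
vertex 3.108 -1.41 -2.966
endloop
endfacet
facet normal 0.978 0.025 0.205
outer loop
vertex 3.035 -1.516 -2.605
vertex 3.108 -1.41 -2.966
vertex 2.95 -0.001 -2.381
endloop
endfacet
facet normal -0.221 -0.923 -0.315
outer loop
vertex 3.108 -1.41 -2.966
vertex 2.63 -1.339 -2.839
vertex 2.901 -1.263 -3.252
endloop
endfacet
facet normal 0.840 0.286 -0.461
outer loop
vertex 3.108 -1.41 -2.966
vertex 2.901 -1.263 -3.252
vertex 2.95 -0.001 -2.381
endloop
endfacet

endsolid
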